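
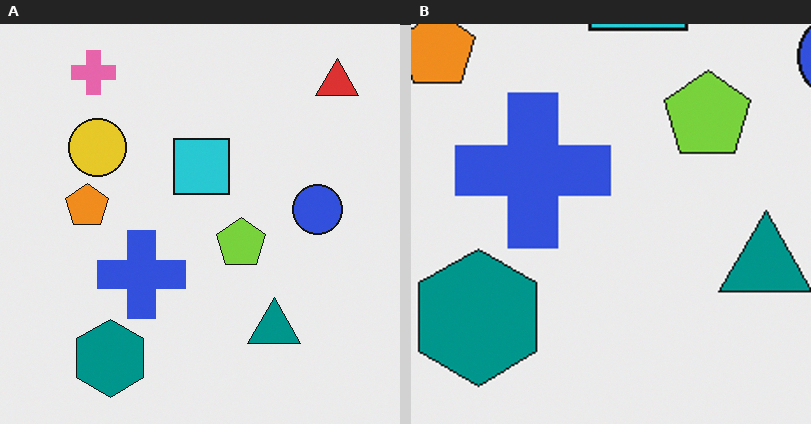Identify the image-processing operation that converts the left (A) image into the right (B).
The transformation is: cropped to a noticeably smaller region and rescaled.

The visible shapes are larger and the field of view is narrower; shapes near the original edges may be partly or wholly outside the frame — a crop-and-rescale.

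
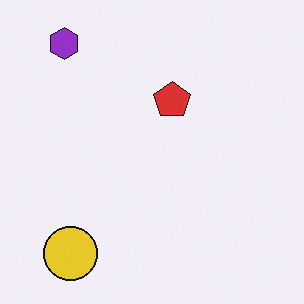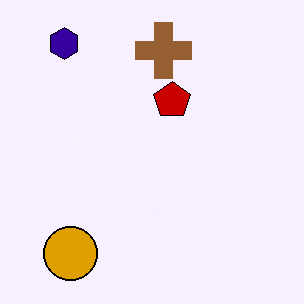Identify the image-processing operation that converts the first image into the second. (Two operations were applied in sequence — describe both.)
The image was boosted in contrast, then overlaid with an additional brown cross.

Tones are pushed away from mid-grey across the whole image — a global contrast change. A brown cross appears in the second image that is absent from the first.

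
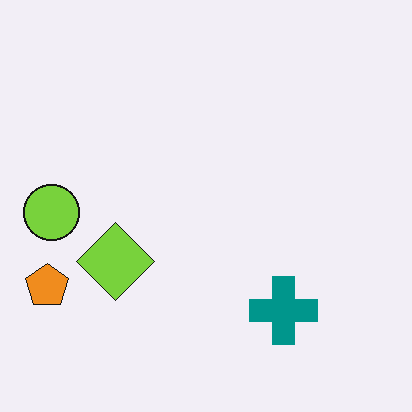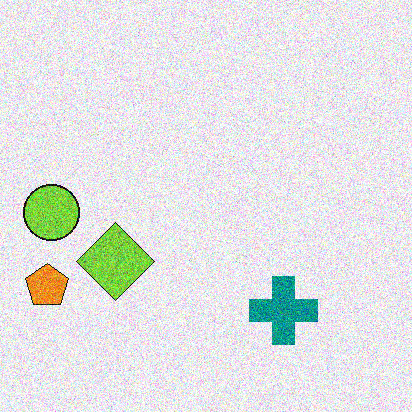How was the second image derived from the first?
This is the original image degraded with heavy additive noise.

Random speckle covers the whole image, including the flat background.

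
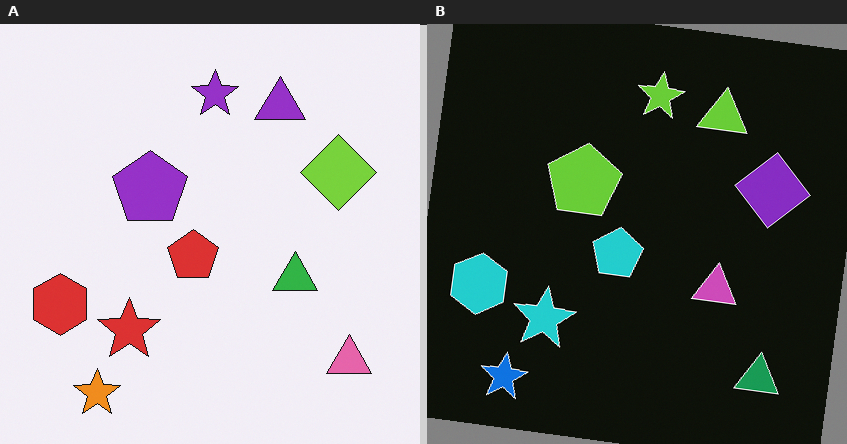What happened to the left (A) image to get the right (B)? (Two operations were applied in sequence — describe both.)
The right (B) image is the left (A) color-inverted (negative), then rotated clockwise by a slight angle.

The light background has become dark and every shape's color is its complement — a photographic negative. Every shape is tilted by the same angle and the image corners show triangular fill wedges — a whole-image rotation by a non-right angle.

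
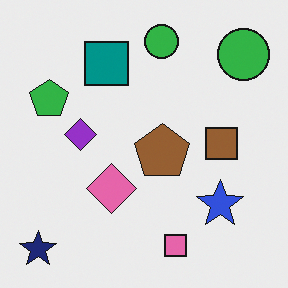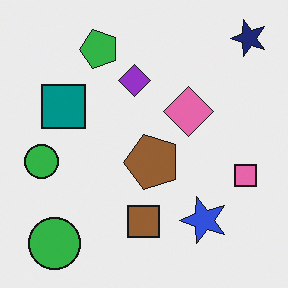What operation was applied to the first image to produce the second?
The second image is the first transposed (reflected across the top-left ↔ bottom-right diagonal).

Shapes have swapped their row and column positions — what was in the top-right is now in the bottom-left — a diagonal reflection.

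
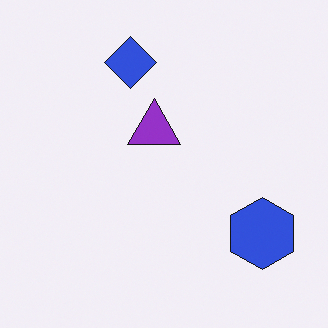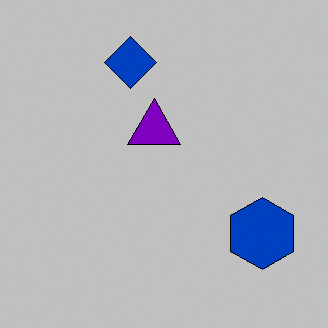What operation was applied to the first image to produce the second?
The transformation is: heavily posterized to just a handful of flat colors.

Each flat color has snapped to a coarser quantized level — most visibly, the near-white background has dropped to a flat grey.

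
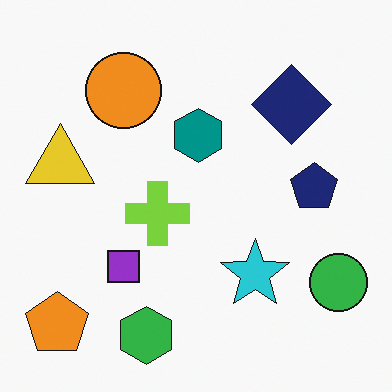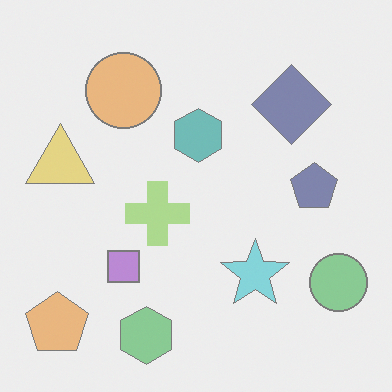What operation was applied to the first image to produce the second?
This is the original image given much lower contrast.

Tones are pushed toward mid-grey across the whole image — a global contrast change.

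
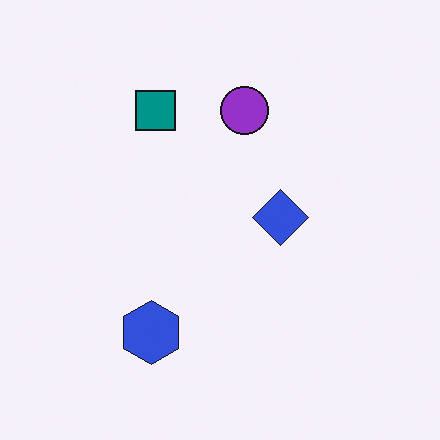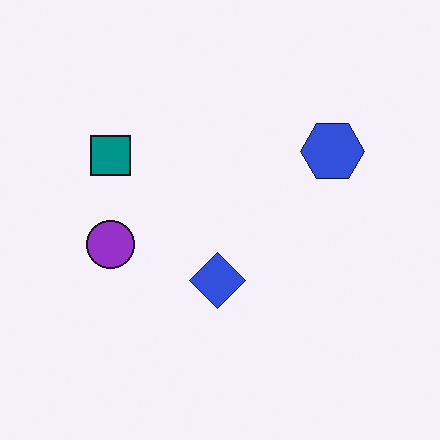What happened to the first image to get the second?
The transformation is: transposed (reflected across the top-left ↔ bottom-right diagonal).

Shapes have swapped their row and column positions — what was in the top-right is now in the bottom-left — a diagonal reflection.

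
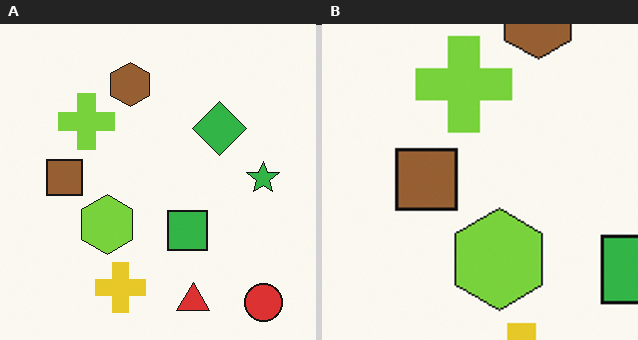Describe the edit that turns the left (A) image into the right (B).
This is the original image cropped tightly and scaled back up.

The visible shapes are larger and the field of view is narrower; shapes near the original edges may be partly or wholly outside the frame — a crop-and-rescale.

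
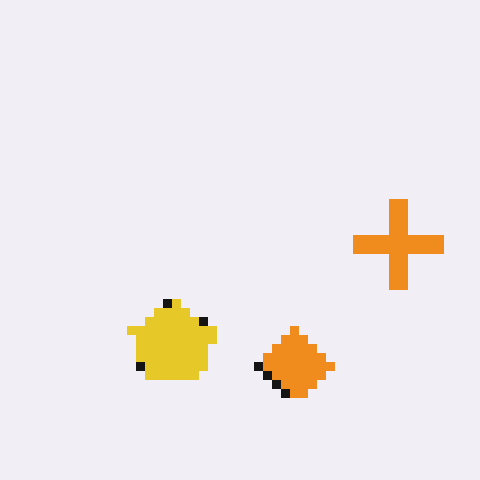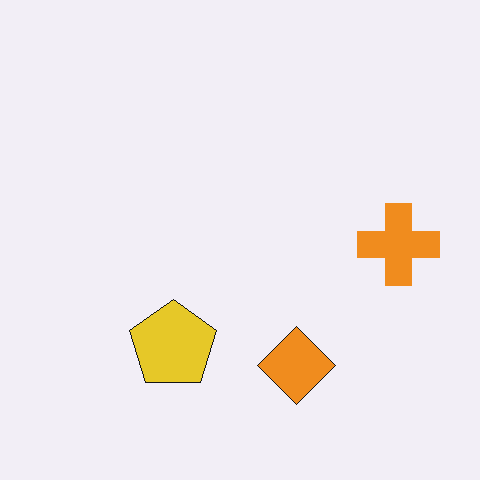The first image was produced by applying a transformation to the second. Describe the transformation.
The first image is the second coarsely pixelated.

Shapes are reduced to large square blocks; fine edges and outlines are lost — a downscale-then-upscale (mosaic) effect.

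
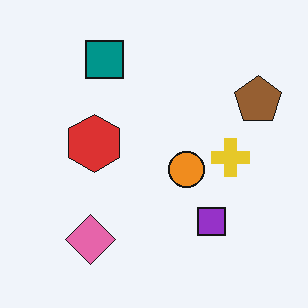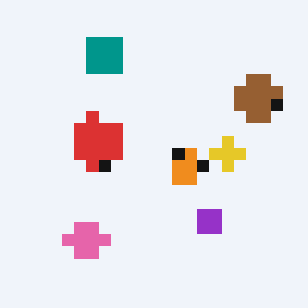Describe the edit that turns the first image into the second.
Coarsely pixelated.

Shapes are reduced to large square blocks; fine edges and outlines are lost — a downscale-then-upscale (mosaic) effect.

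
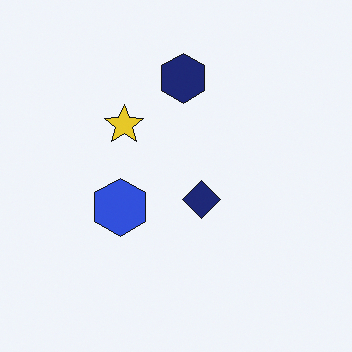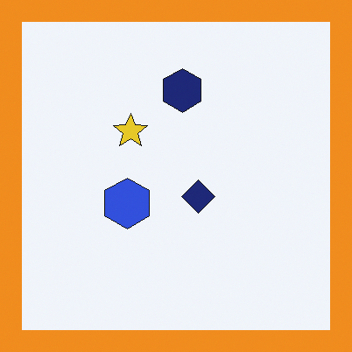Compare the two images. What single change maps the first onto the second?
Framed with a orange border.

A solid orange frame runs around the edge of the second image, with the content slightly shrunk inside it.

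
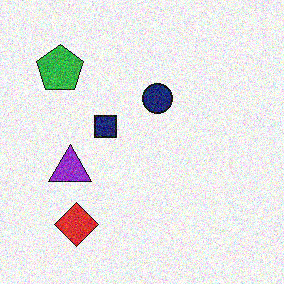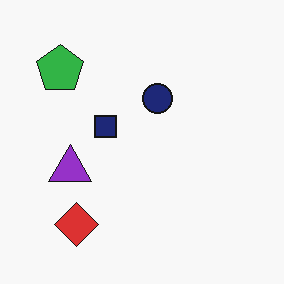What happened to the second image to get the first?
This is the original image degraded with visible gaussian noise.

Random speckle covers the whole image, including the flat background.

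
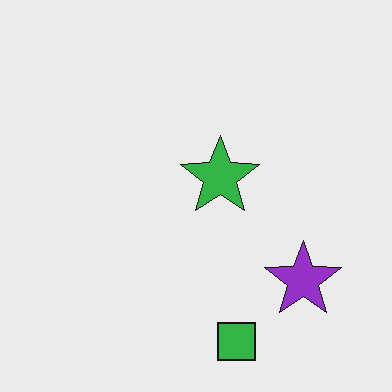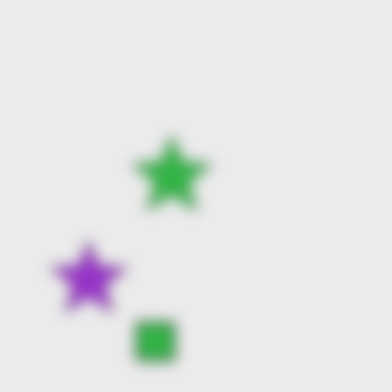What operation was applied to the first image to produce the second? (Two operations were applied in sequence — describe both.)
Flipped horizontally (left ↔ right), then strongly gaussian-blurred.

The purple star is in the bottom-right of the first image and the bottom-left of the second — shapes on opposite sides of the vertical midline have swapped in a mirror flip. Shape edges and outlines are uniformly softened across the whole image.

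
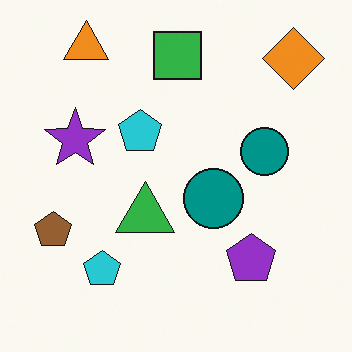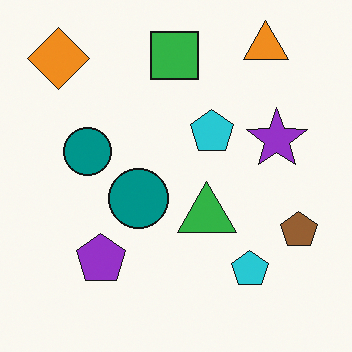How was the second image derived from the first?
The second image is the first flipped horizontally (left ↔ right).

The brown pentagon is in the left of the first image and the right of the second — shapes on opposite sides of the vertical midline have swapped in a mirror flip.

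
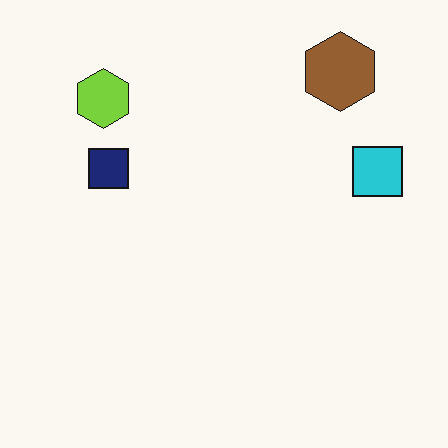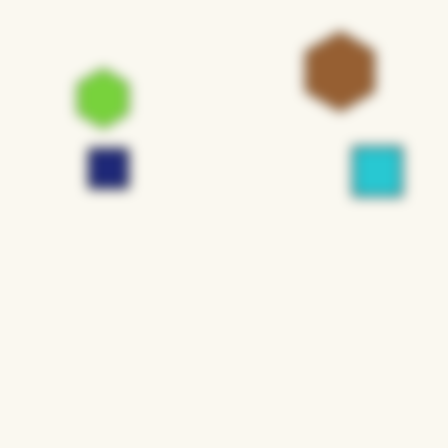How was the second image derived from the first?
The transformation is: heavily blurred.

Shape edges and outlines are uniformly softened across the whole image.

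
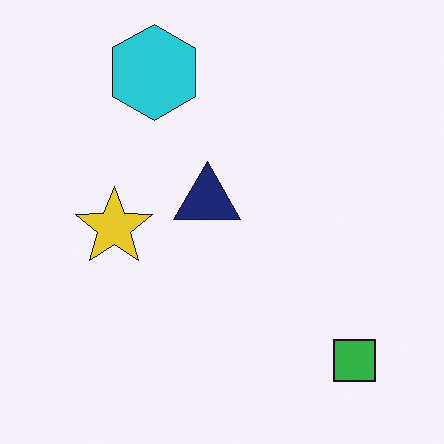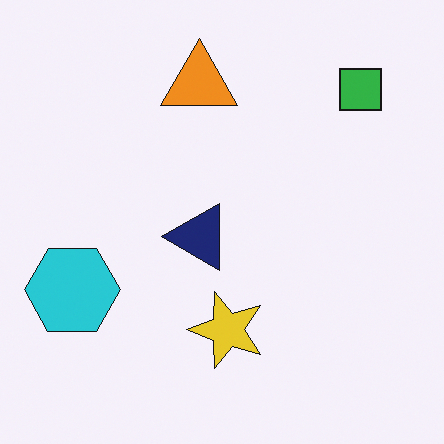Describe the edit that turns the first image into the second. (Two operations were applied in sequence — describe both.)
Rotated 90° counter-clockwise, then overlaid with an additional orange triangle.

The green square sits in the bottom-right of the first image and the top-right of the second — consistent with a whole-image 90° counter-clockwise rotation. An orange triangle appears in the second image that is absent from the first.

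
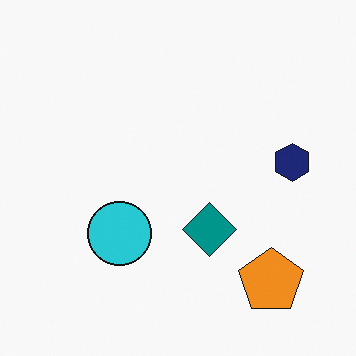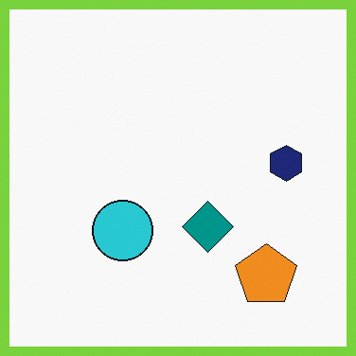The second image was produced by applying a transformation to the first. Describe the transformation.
It was framed with a lime border.

A solid lime frame runs around the edge of the second image, with the content slightly shrunk inside it.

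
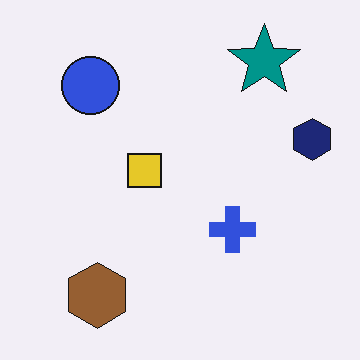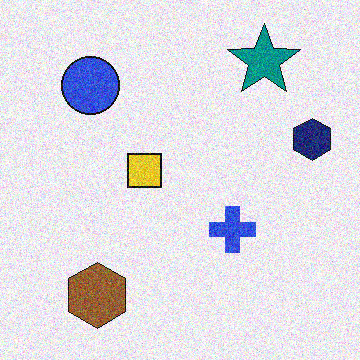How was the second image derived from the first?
It was degraded with visible gaussian noise.

Random speckle covers the whole image, including the flat background.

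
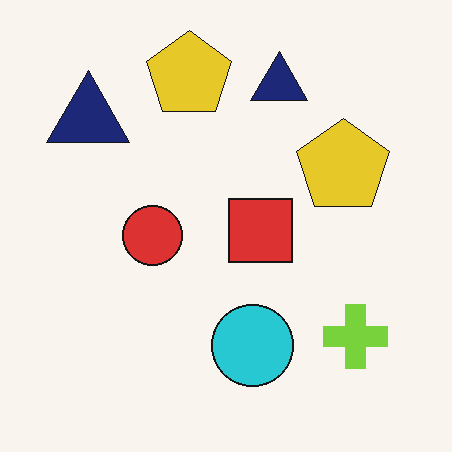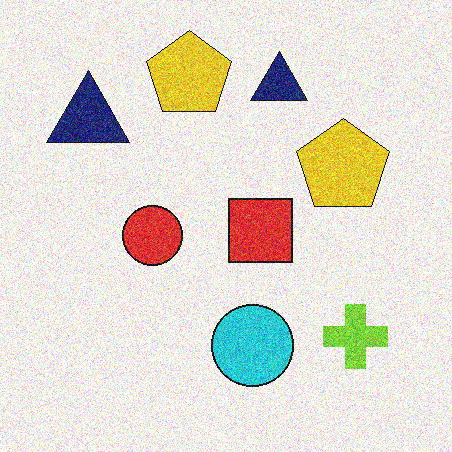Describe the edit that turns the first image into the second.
This is the original image degraded with heavy additive noise.

Random speckle covers the whole image, including the flat background.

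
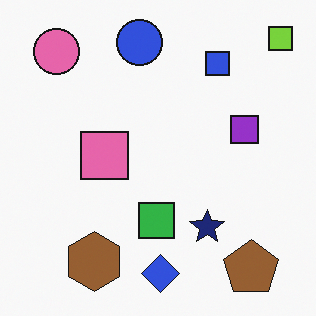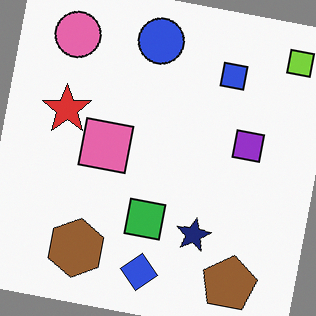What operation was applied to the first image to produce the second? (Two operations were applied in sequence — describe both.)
The image was rotated clockwise by a few degrees, then overlaid with an additional red star.

Every shape is tilted by the same angle and the image corners show triangular fill wedges — a whole-image rotation by a non-right angle. A red star appears in the second image that is absent from the first.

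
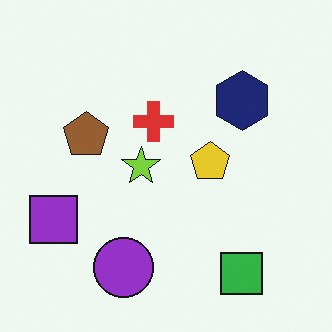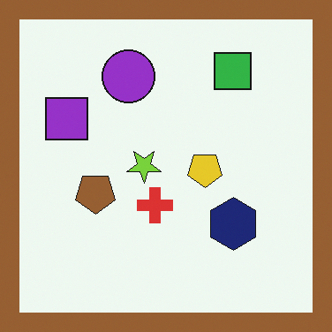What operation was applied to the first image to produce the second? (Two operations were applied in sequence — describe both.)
Flipped vertically (top ↔ bottom), then framed with a brown border.

The green square is in the bottom-right of the first image and the top-right of the second — shapes on opposite sides of the horizontal midline have swapped in a mirror flip. A solid brown frame runs around the edge of the second image, with the content slightly shrunk inside it.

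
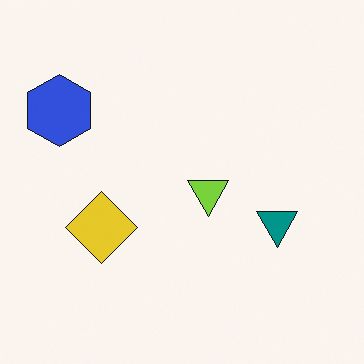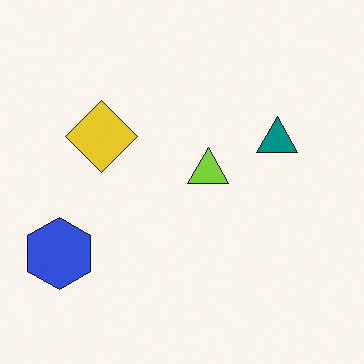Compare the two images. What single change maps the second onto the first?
The transformation is: flipped vertically (top ↔ bottom).

The blue hexagon is in the bottom-left of the second image and the top-left of the first — shapes on opposite sides of the horizontal midline have swapped in a mirror flip.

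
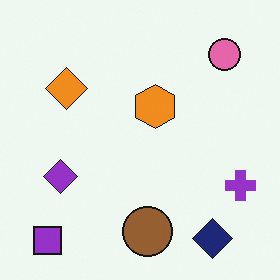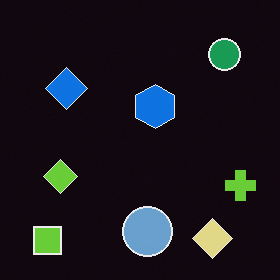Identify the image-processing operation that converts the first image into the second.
It was color-inverted (negative).

The light background has become dark and every shape's color is its complement — a photographic negative.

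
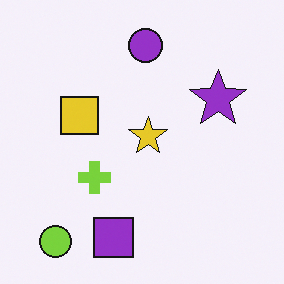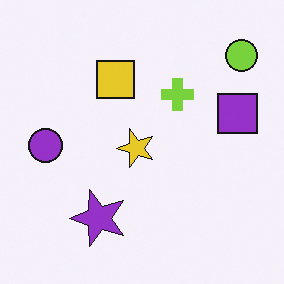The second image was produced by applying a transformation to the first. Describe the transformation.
The transformation is: transposed (reflected across the top-left ↔ bottom-right diagonal).

Shapes have swapped their row and column positions — what was in the top-right is now in the bottom-left — a diagonal reflection.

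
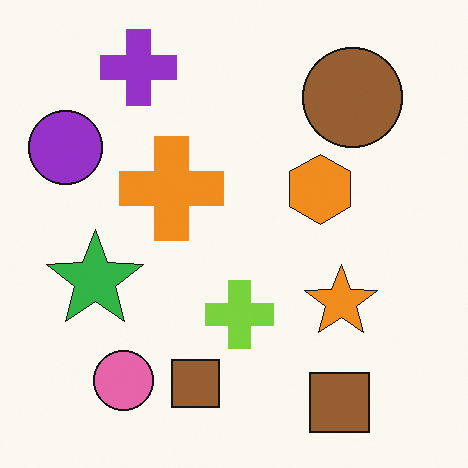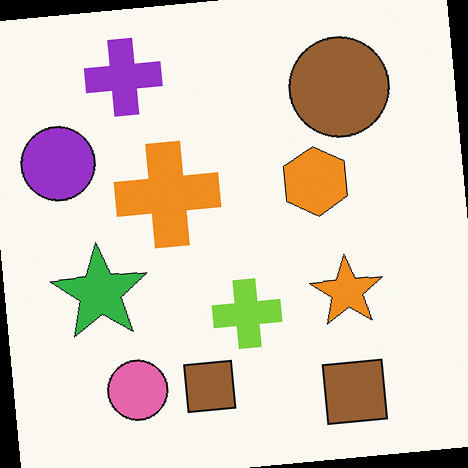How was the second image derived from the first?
It was rotated counter-clockwise by a slight angle.

Every shape is tilted by the same angle and the image corners show triangular fill wedges — a whole-image rotation by a non-right angle.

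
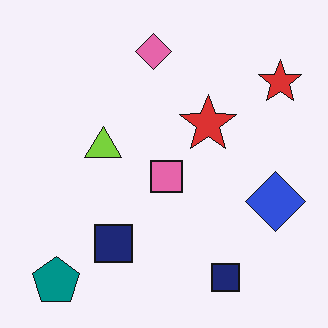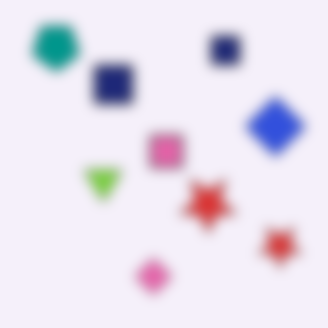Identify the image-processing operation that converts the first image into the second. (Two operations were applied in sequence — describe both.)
Flipped vertically (top ↔ bottom), then strongly gaussian-blurred.

The teal pentagon is in the bottom-left of the first image and the top-left of the second — shapes on opposite sides of the horizontal midline have swapped in a mirror flip. Shape edges and outlines are uniformly softened across the whole image.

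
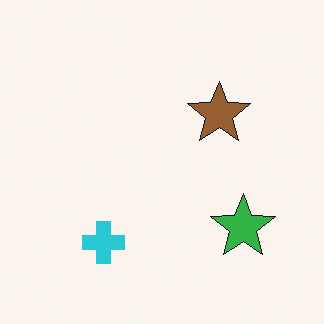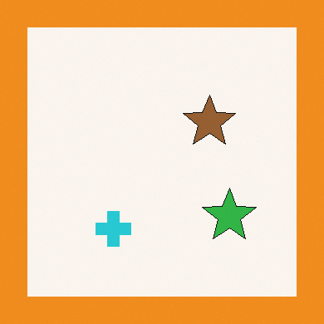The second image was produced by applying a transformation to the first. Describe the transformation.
This is the original image framed with a orange border.

A solid orange frame runs around the edge of the second image, with the content slightly shrunk inside it.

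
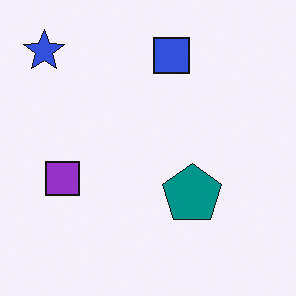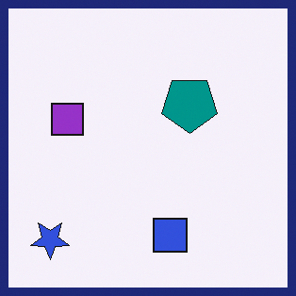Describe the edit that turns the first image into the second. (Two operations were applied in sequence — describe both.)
It was flipped vertically (top ↔ bottom), then framed with a navy border.

The blue star is in the top-left of the first image and the bottom-left of the second — shapes on opposite sides of the horizontal midline have swapped in a mirror flip. A solid navy frame runs around the edge of the second image, with the content slightly shrunk inside it.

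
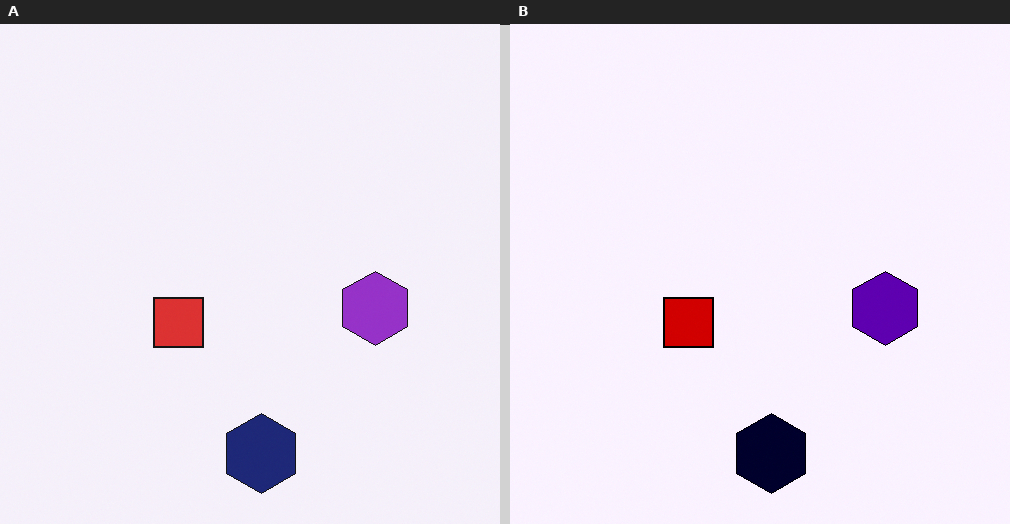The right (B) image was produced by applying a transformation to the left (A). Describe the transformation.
The image was boosted in contrast.

Tones are pushed away from mid-grey across the whole image — a global contrast change.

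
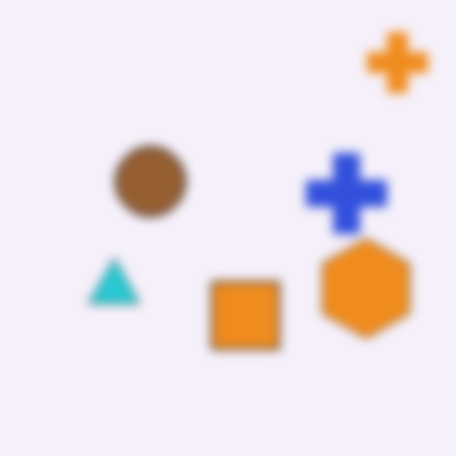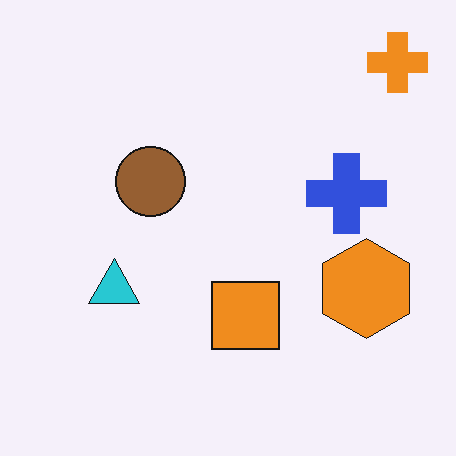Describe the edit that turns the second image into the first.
The transformation is: heavily blurred.

Shape edges and outlines are uniformly softened across the whole image.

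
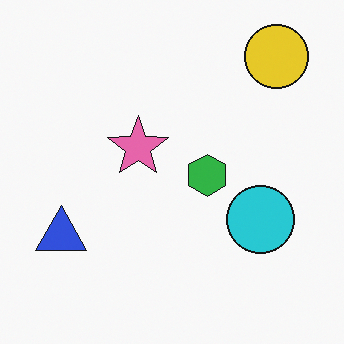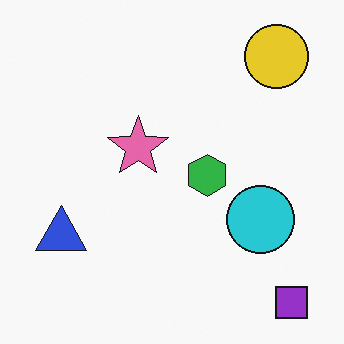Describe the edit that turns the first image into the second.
The second image is the first overlaid with an additional purple square.

A purple square appears in the second image that is absent from the first.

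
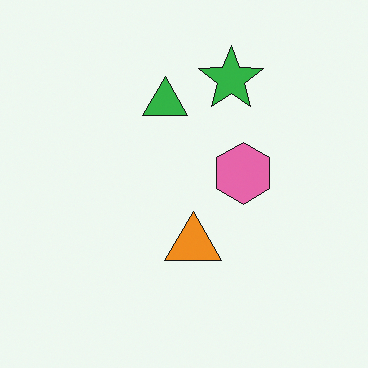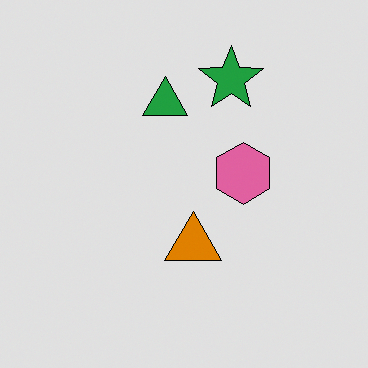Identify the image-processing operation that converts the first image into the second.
This is the original image moderately posterized.

Each flat color has snapped to a coarser quantized level — most visibly, the near-white background has dropped to a flat grey.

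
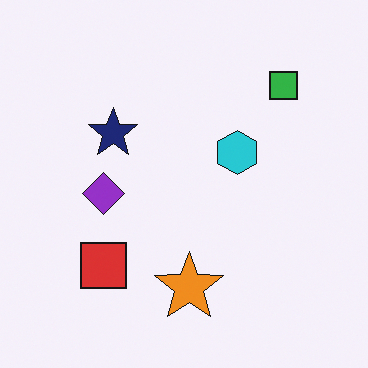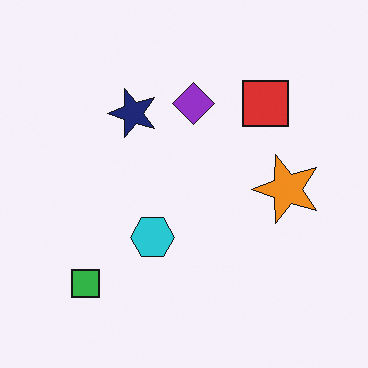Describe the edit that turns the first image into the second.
This is the original image transposed (reflected across the top-left ↔ bottom-right diagonal).

Shapes have swapped their row and column positions — what was in the top-right is now in the bottom-left — a diagonal reflection.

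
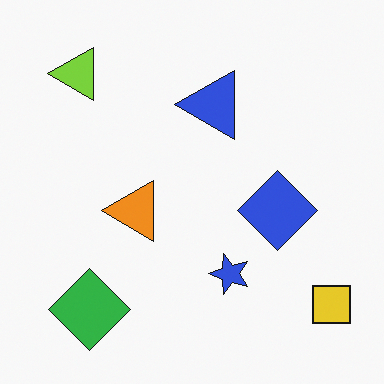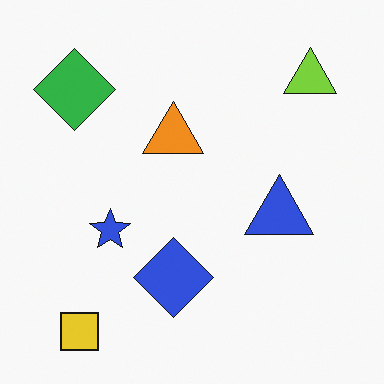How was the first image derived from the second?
The image was rotated 90° counter-clockwise.

The yellow square sits in the bottom-left of the second image and the bottom-right of the first — consistent with a whole-image 90° counter-clockwise rotation.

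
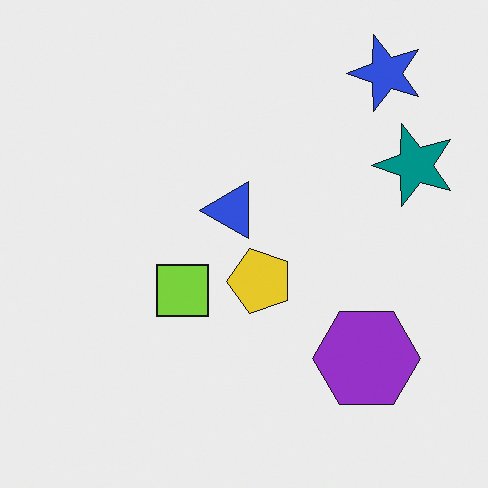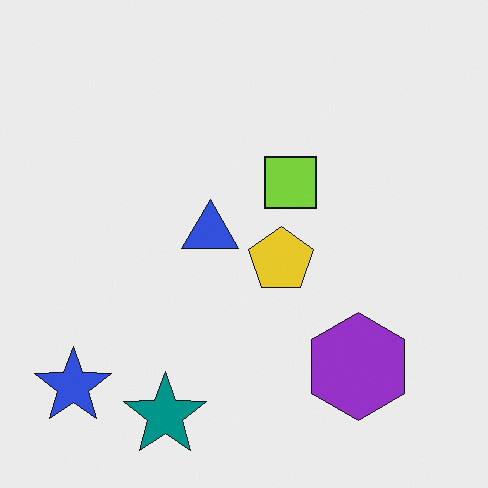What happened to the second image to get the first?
The first image is the second transposed (reflected across the top-left ↔ bottom-right diagonal).

Shapes have swapped their row and column positions — what was in the top-right is now in the bottom-left — a diagonal reflection.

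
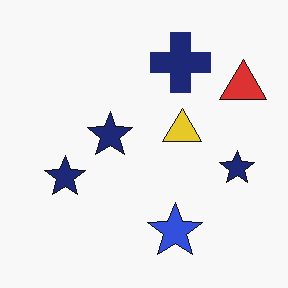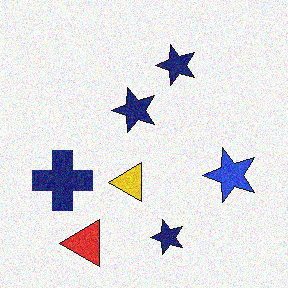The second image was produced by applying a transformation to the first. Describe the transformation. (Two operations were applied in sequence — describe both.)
The second image is the first transposed (reflected across the top-left ↔ bottom-right diagonal), then degraded with visible gaussian noise.

Shapes have swapped their row and column positions — what was in the top-right is now in the bottom-left — a diagonal reflection. Random speckle covers the whole image, including the flat background.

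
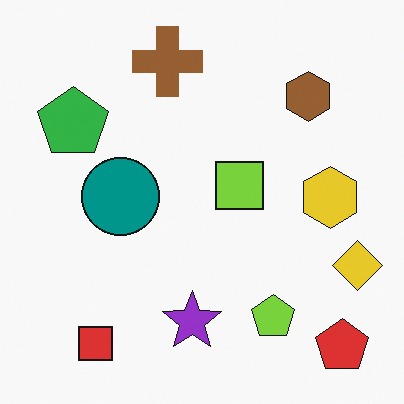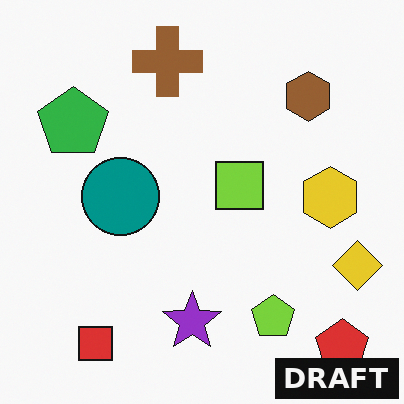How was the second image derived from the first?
The transformation is: watermarked with the text "DRAFT" in the lower-right corner.

A dark label reading "DRAFT" appears in the lower-right corner.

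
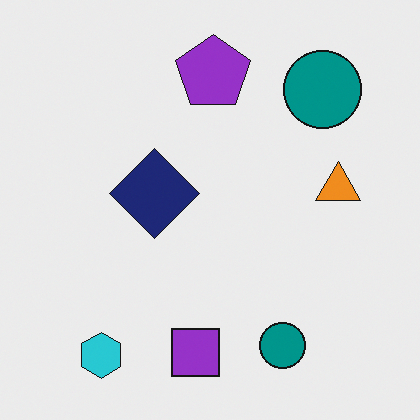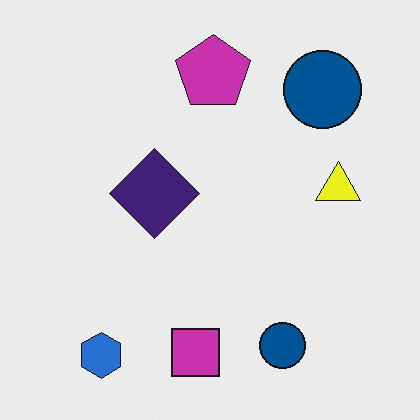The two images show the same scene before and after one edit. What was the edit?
The transformation is: hue-shifted by a small amount.

Every shape's color has rotated by the same amount around the hue wheel — a uniform hue shift.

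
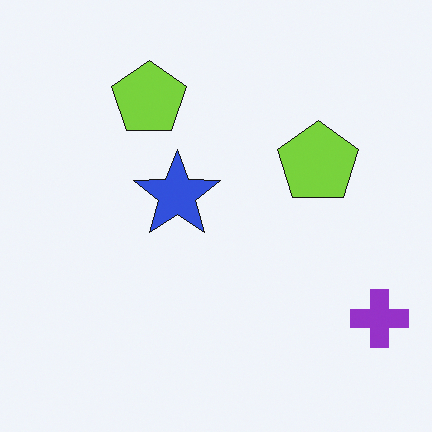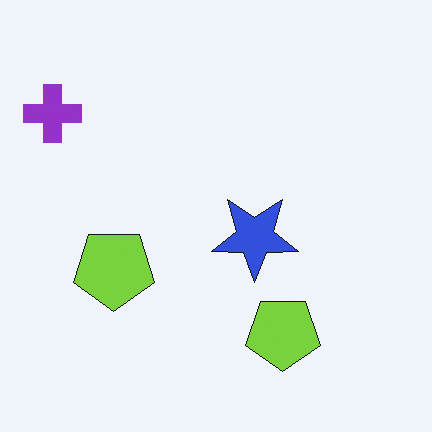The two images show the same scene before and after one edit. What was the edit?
The image was rotated 180°.

The purple cross sits in the bottom-right of the first image and the top-left of the second — consistent with a whole-image 180° rotation.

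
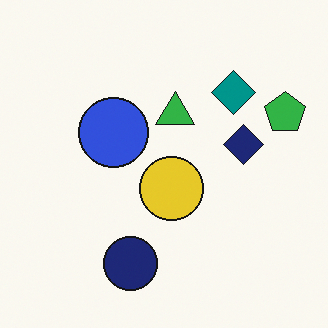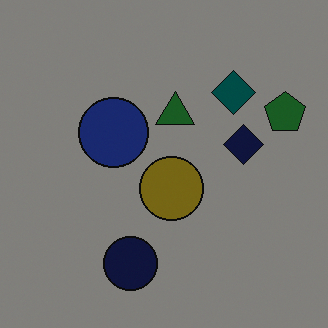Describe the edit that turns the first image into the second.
The second image is the first noticeably darkened.

Every pixel — background and shapes alike — is uniformly darkened.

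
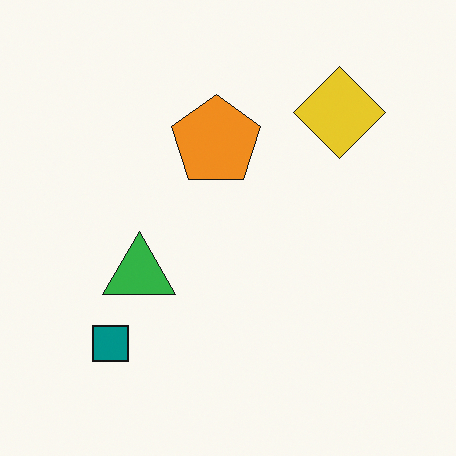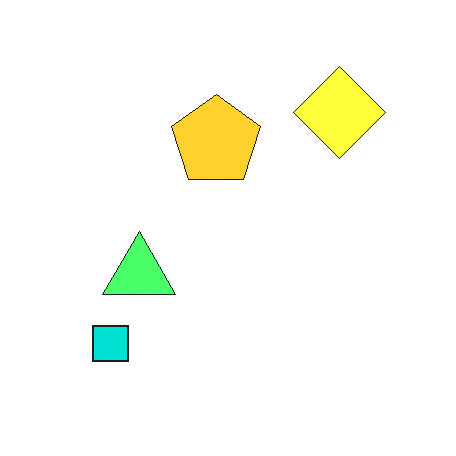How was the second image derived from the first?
Noticeably brightened.

Every pixel — background and shapes alike — is uniformly brightened.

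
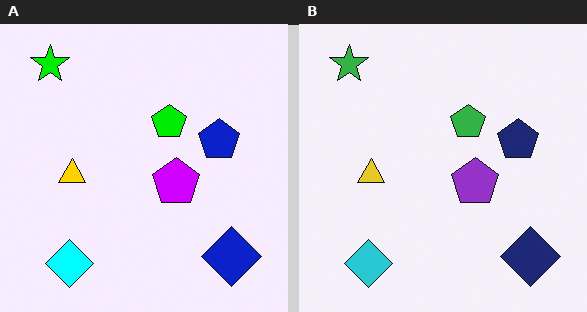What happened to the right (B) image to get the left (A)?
This is the original image heavily oversaturated.

All colors are more vivid — a global saturation change.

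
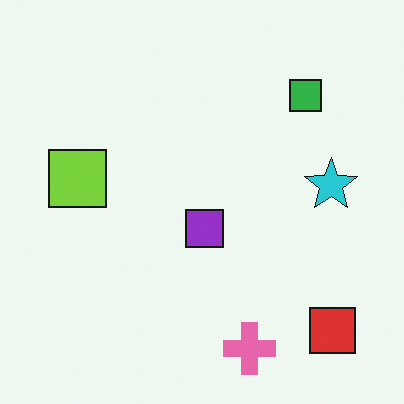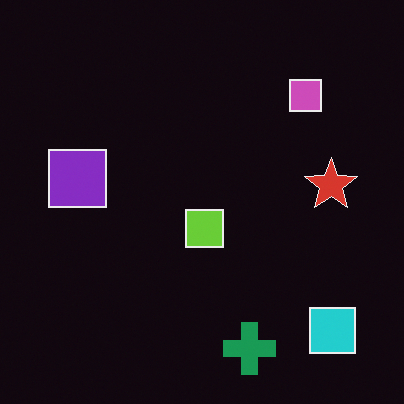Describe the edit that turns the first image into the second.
It was color-inverted (negative).

The light background has become dark and every shape's color is its complement — a photographic negative.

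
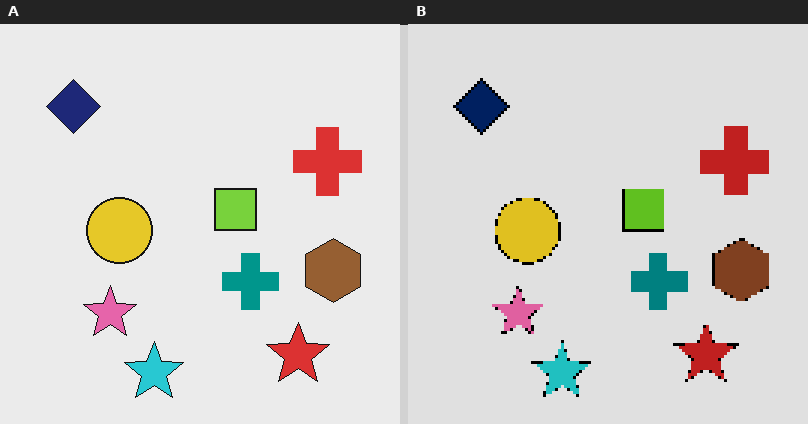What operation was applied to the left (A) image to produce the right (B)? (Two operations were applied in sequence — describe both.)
The transformation is: posterized to a reduced palette, then mildly pixelated.

Each flat color has snapped to a coarser quantized level — most visibly, the near-white background has dropped to a flat grey. Shapes are reduced to large square blocks; fine edges and outlines are lost — a downscale-then-upscale (mosaic) effect.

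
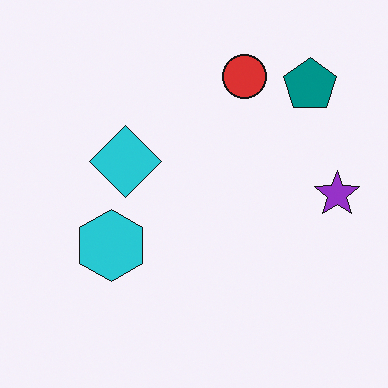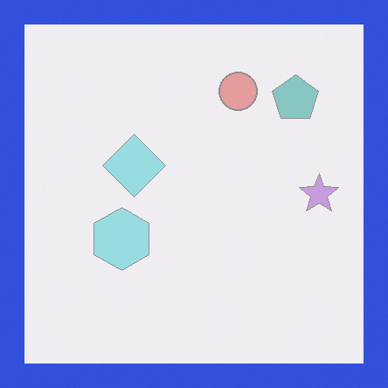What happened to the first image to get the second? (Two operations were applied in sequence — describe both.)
The image was washed out (contrast reduced), then framed with a blue border.

Tones are pushed toward mid-grey across the whole image — a global contrast change. A solid blue frame runs around the edge of the second image, with the content slightly shrunk inside it.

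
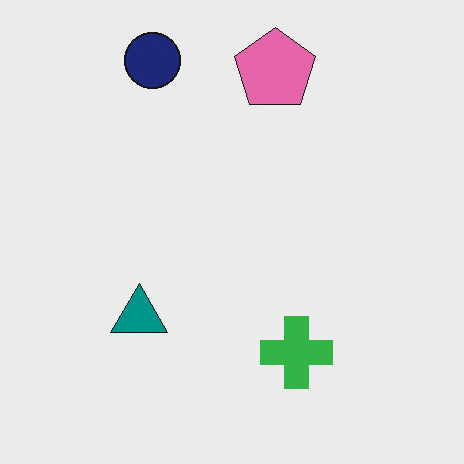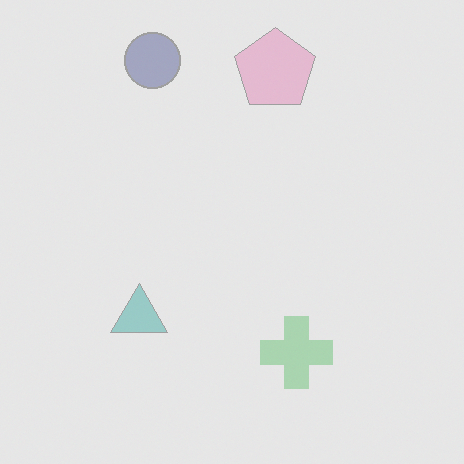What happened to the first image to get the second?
The image was washed out (contrast reduced).

Tones are pushed toward mid-grey across the whole image — a global contrast change.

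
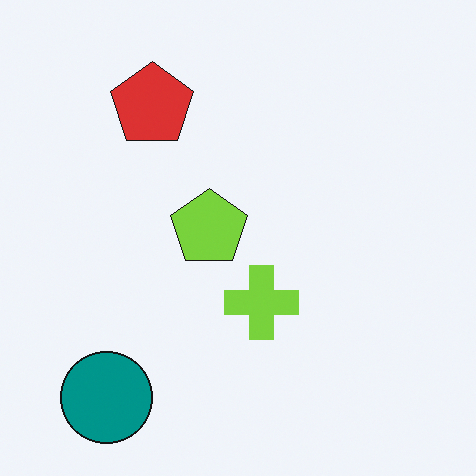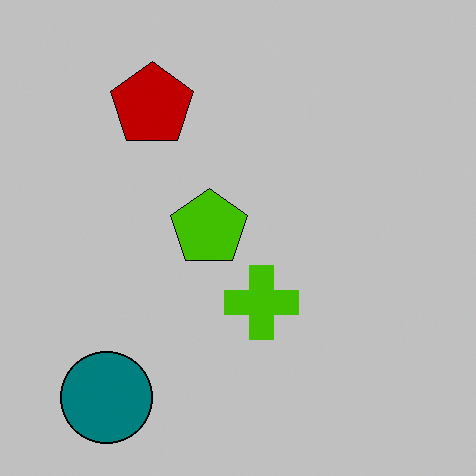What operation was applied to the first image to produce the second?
The second image is the first heavily posterized to just a handful of flat colors.

Each flat color has snapped to a coarser quantized level — most visibly, the near-white background has dropped to a flat grey.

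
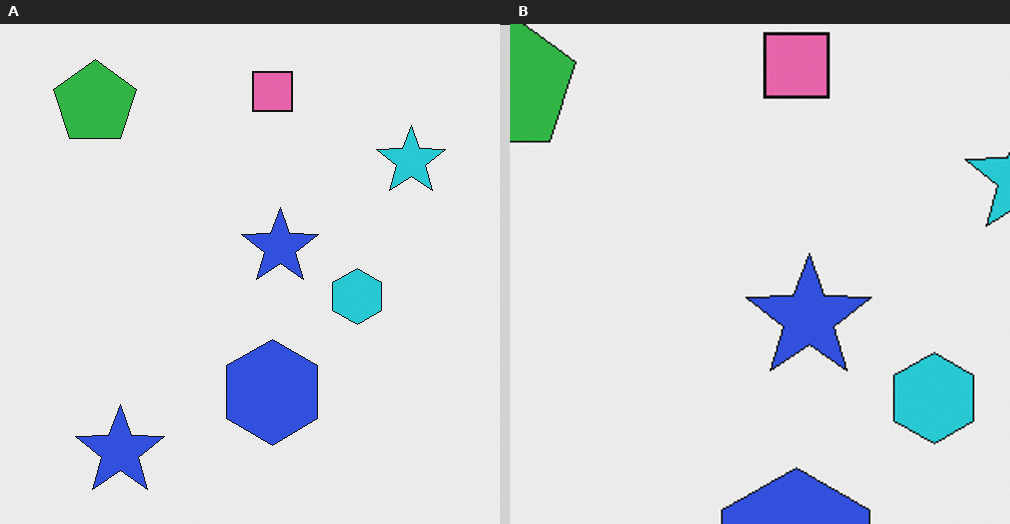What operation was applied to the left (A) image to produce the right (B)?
This is the original image cropped tightly and scaled back up.

The visible shapes are larger and the field of view is narrower; shapes near the original edges may be partly or wholly outside the frame — a crop-and-rescale.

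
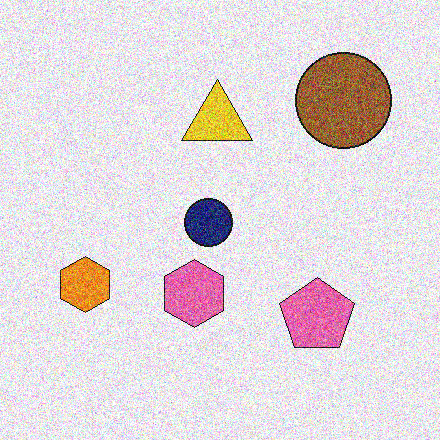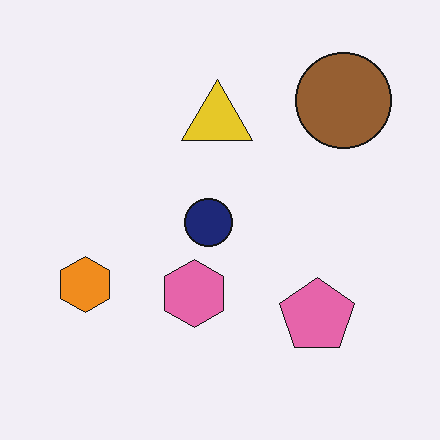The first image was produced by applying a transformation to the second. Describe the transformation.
Degraded with heavy additive noise.

Random speckle covers the whole image, including the flat background.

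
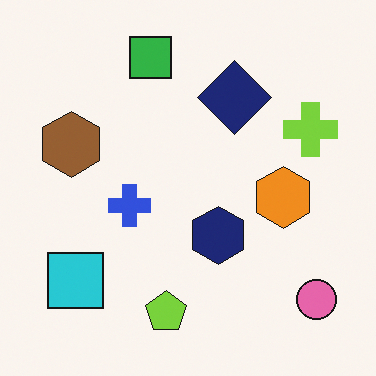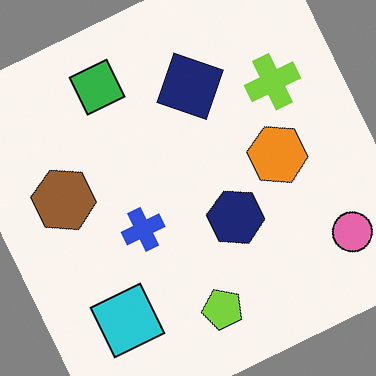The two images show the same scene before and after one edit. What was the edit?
The second image is the first rotated counter-clockwise by a moderate amount.

Every shape is tilted by the same angle and the image corners show triangular fill wedges — a whole-image rotation by a non-right angle.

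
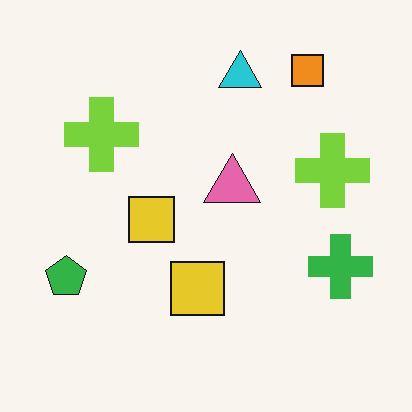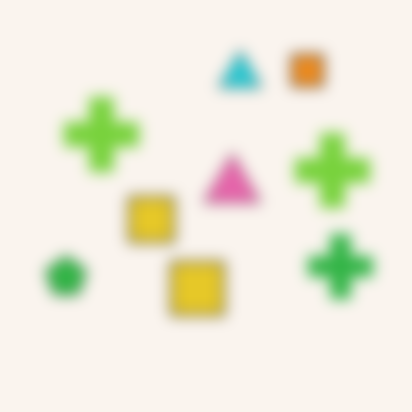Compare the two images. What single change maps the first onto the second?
It was heavily blurred.

Shape edges and outlines are uniformly softened across the whole image.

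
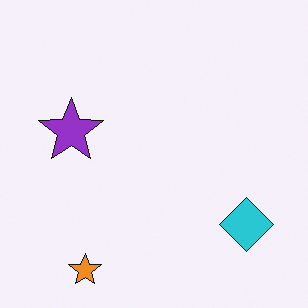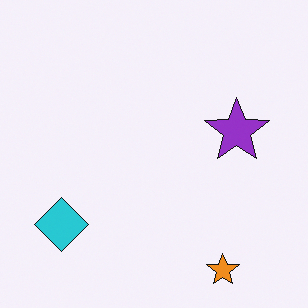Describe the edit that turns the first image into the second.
It was flipped horizontally (left ↔ right).

The cyan diamond is in the bottom-right of the first image and the bottom-left of the second — shapes on opposite sides of the vertical midline have swapped in a mirror flip.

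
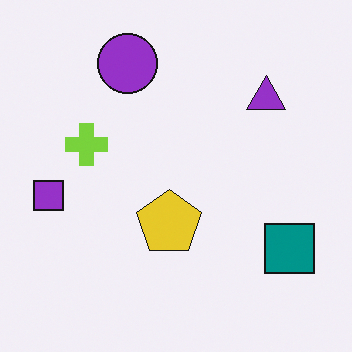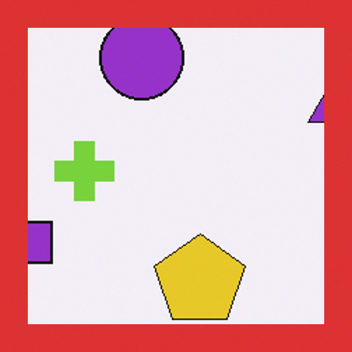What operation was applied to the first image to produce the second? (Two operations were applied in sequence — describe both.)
The second image is the first cropped to a noticeably smaller region and rescaled, then framed with a red border.

The visible shapes are larger and the field of view is narrower; shapes near the original edges may be partly or wholly outside the frame — a crop-and-rescale. A solid red frame runs around the edge of the second image, with the content slightly shrunk inside it.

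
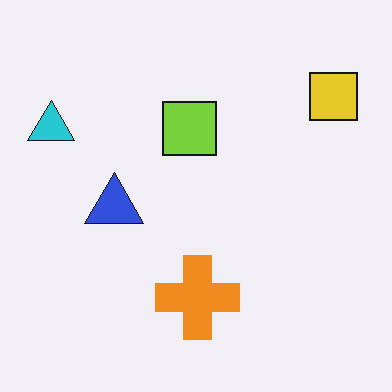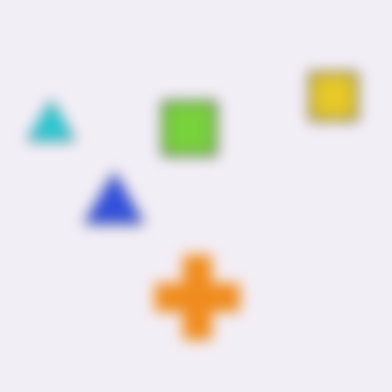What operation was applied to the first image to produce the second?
The second image is the first heavily blurred.

Shape edges and outlines are uniformly softened across the whole image.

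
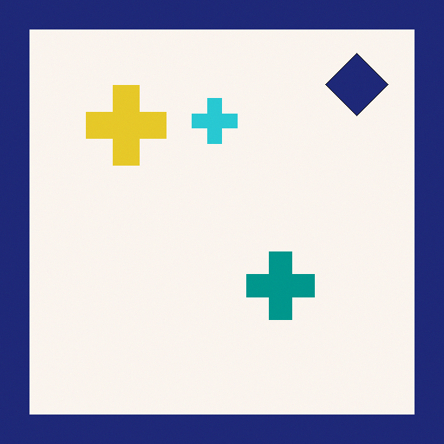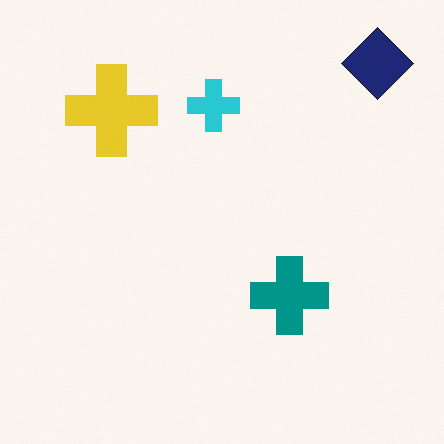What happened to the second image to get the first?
The transformation is: framed with a navy border.

A solid navy frame runs around the edge of the first image, with the content slightly shrunk inside it.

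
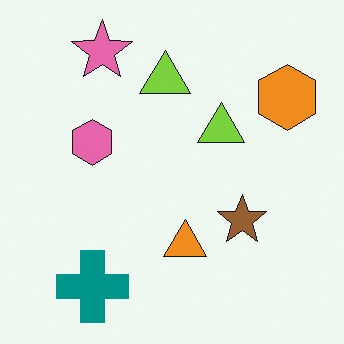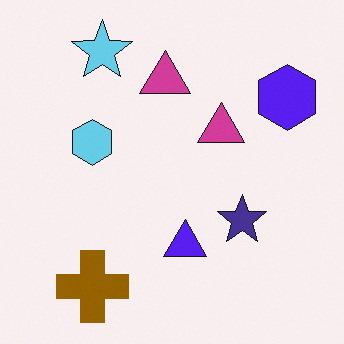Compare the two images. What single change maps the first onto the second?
The image was hue-shifted by a large amount.

Every shape's color has rotated by the same amount around the hue wheel — a uniform hue shift.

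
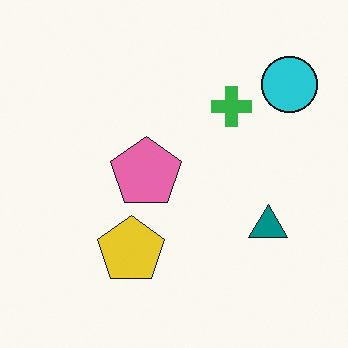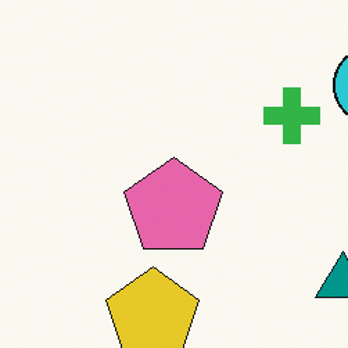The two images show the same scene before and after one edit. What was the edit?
The second image is the first cropped slightly and scaled back up.

The visible shapes are larger and the field of view is narrower; shapes near the original edges may be partly or wholly outside the frame — a crop-and-rescale.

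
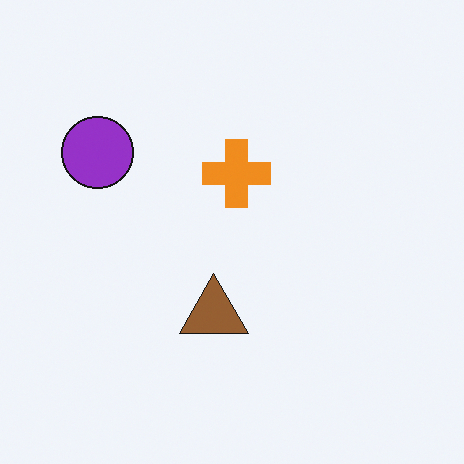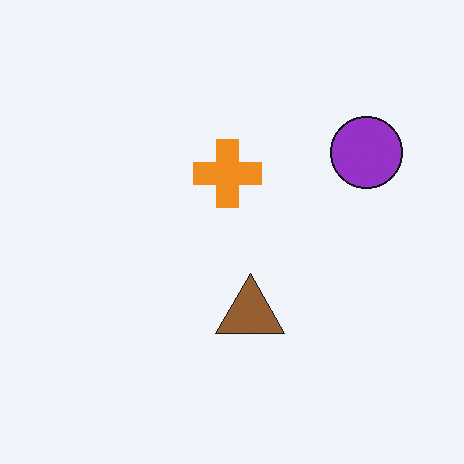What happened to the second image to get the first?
The first image is the second flipped horizontally (left ↔ right).

The purple circle is in the top-right of the second image and the top-left of the first — shapes on opposite sides of the vertical midline have swapped in a mirror flip.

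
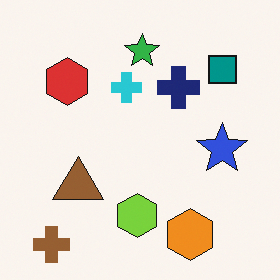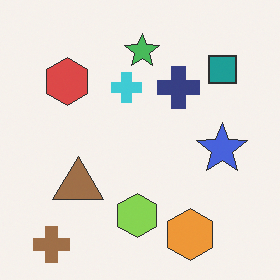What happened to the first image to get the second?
The image was given slightly reduced contrast.

Tones are pushed toward mid-grey across the whole image — a global contrast change.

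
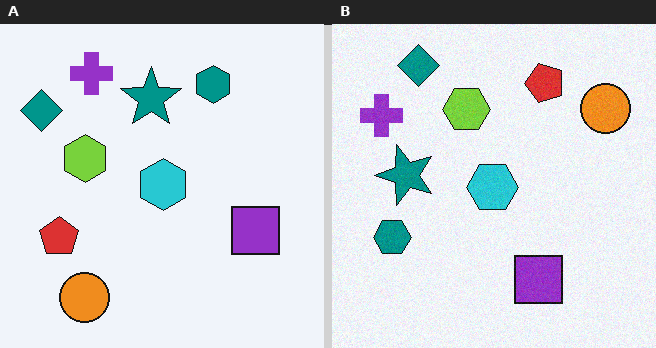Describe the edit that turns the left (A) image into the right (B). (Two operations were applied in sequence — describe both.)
Transposed (reflected across the top-left ↔ bottom-right diagonal), then degraded with subtle gaussian noise.

Shapes have swapped their row and column positions — what was in the top-right is now in the bottom-left — a diagonal reflection. Random speckle covers the whole image, including the flat background.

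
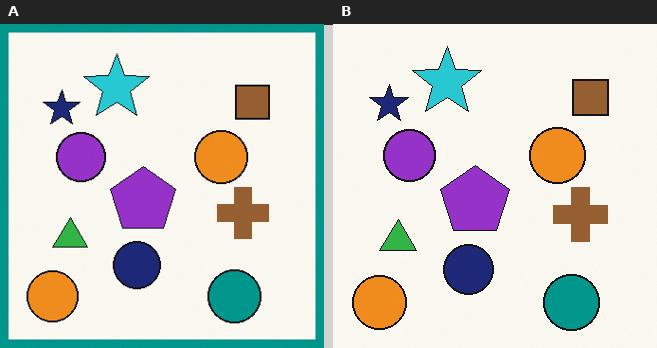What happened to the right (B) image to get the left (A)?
The left (A) image is the right (B) framed with a teal border.

A solid teal frame runs around the edge of the left (A) image, with the content slightly shrunk inside it.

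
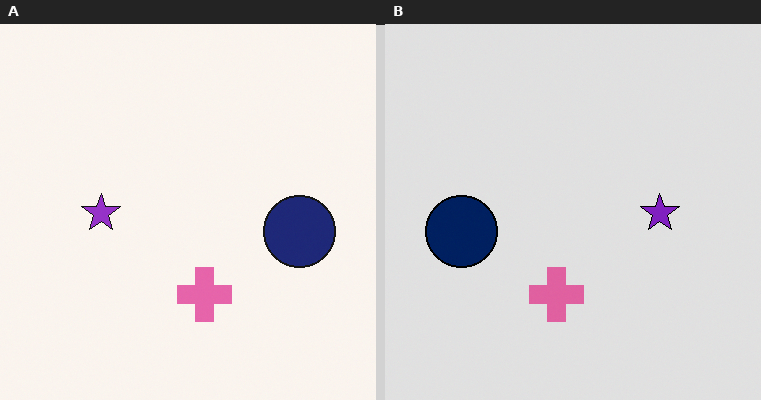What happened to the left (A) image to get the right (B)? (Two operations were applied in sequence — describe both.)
This is the original image flipped horizontally (left ↔ right), then moderately posterized.

The navy circle is in the right of the left (A) image and the left of the right (B) — shapes on opposite sides of the vertical midline have swapped in a mirror flip. Each flat color has snapped to a coarser quantized level — most visibly, the near-white background has dropped to a flat grey.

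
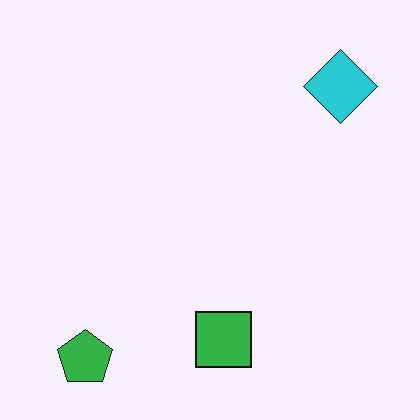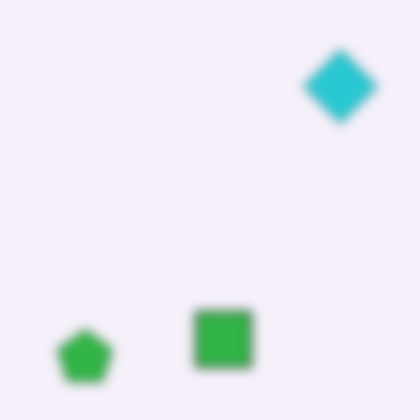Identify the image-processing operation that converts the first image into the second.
Strongly gaussian-blurred.

Shape edges and outlines are uniformly softened across the whole image.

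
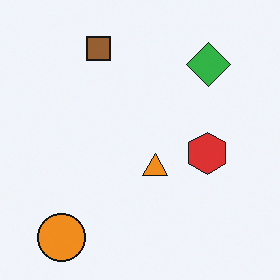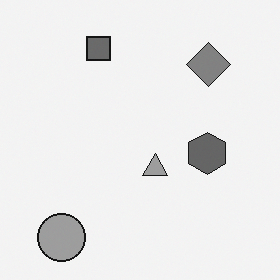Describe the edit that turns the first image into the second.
This is the original image converted to grayscale.

All color is removed — every shape is now a shade of grey.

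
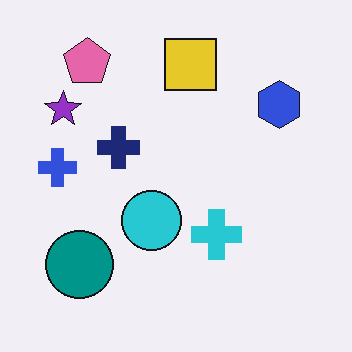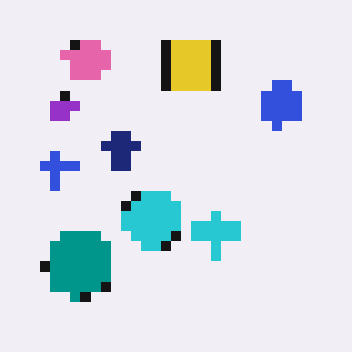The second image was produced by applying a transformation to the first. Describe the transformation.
The image was heavily pixelated into large blocks.

Shapes are reduced to large square blocks; fine edges and outlines are lost — a downscale-then-upscale (mosaic) effect.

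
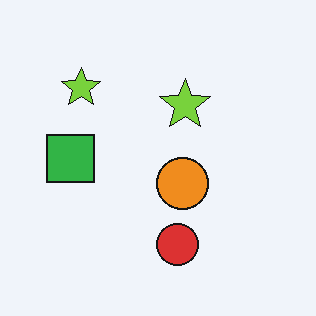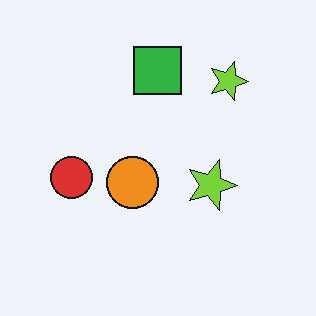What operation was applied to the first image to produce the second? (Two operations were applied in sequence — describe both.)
Rotated 90° clockwise, then given moderate JPEG compression.

The red circle sits in the bottom of the first image and the left of the second — consistent with a whole-image 90° clockwise rotation. Blocky 8×8 compression artifacts appear around shape edges and the flat background shows ringing — characteristic JPEG degradation.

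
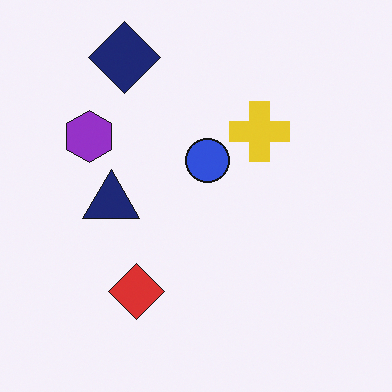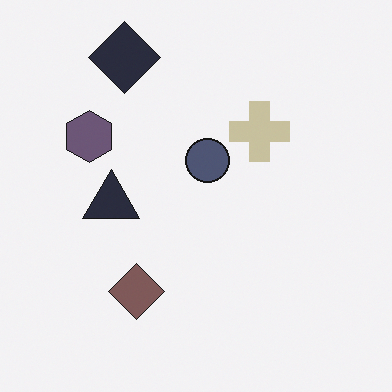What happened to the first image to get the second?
The second image is the first made much more muted (saturation change).

All colors are more muted and greyish — a global saturation change.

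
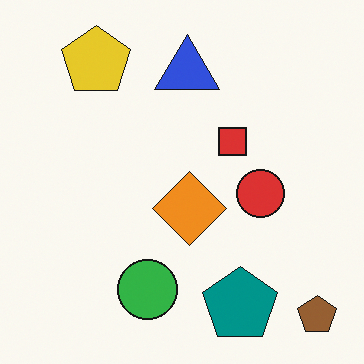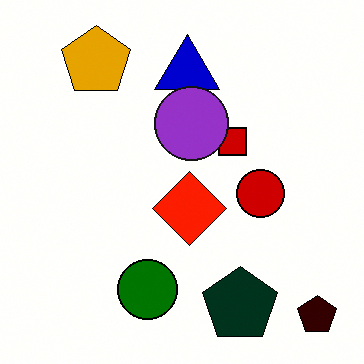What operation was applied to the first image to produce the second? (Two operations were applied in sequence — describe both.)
This is the original image boosted in contrast, then overlaid with an additional purple circle.

Tones are pushed away from mid-grey across the whole image — a global contrast change. A purple circle appears in the second image that is absent from the first.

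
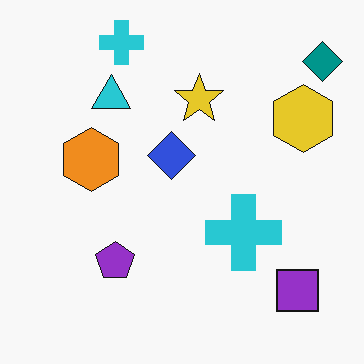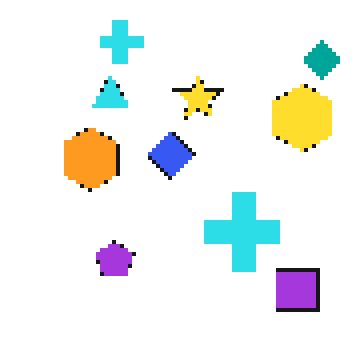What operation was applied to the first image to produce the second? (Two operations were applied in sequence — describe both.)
This is the original image mildly pixelated, then brightened a little.

Shapes are reduced to large square blocks; fine edges and outlines are lost — a downscale-then-upscale (mosaic) effect. Every pixel — background and shapes alike — is uniformly brightened.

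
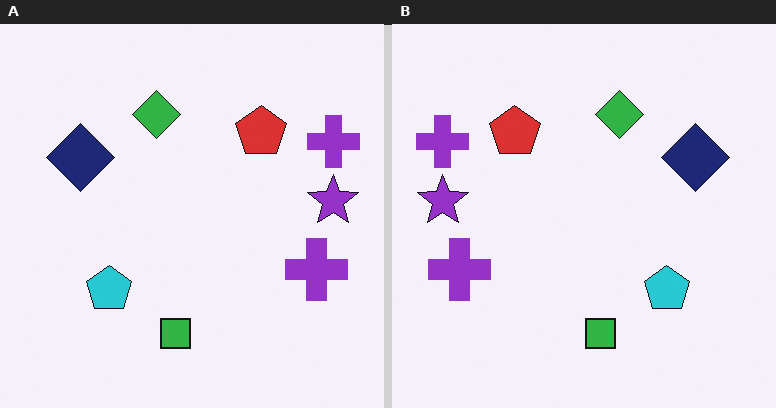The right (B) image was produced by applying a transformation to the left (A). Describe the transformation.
It was flipped horizontally (left ↔ right).

The purple star is in the right of the left (A) image and the left of the right (B) — shapes on opposite sides of the vertical midline have swapped in a mirror flip.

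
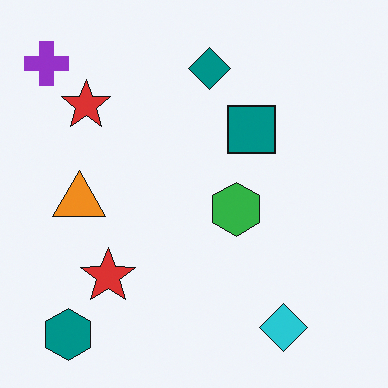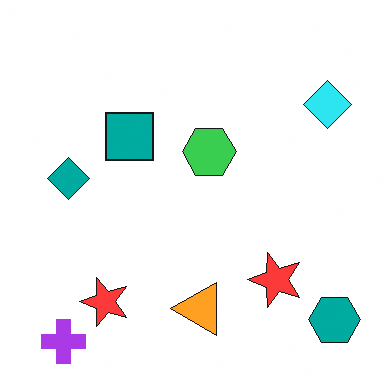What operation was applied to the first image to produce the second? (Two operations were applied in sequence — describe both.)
It was rotated 90° counter-clockwise, then brightened a little.

The purple cross sits in the top-left of the first image and the bottom-left of the second — consistent with a whole-image 90° counter-clockwise rotation. Every pixel — background and shapes alike — is uniformly brightened.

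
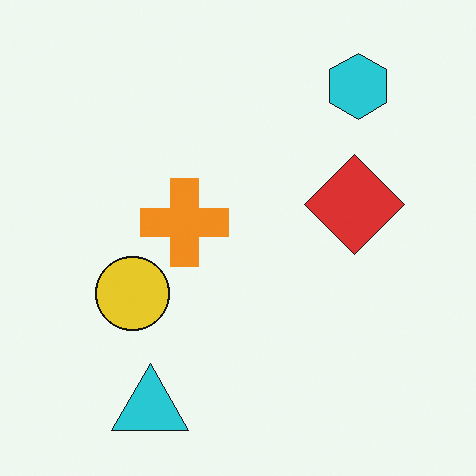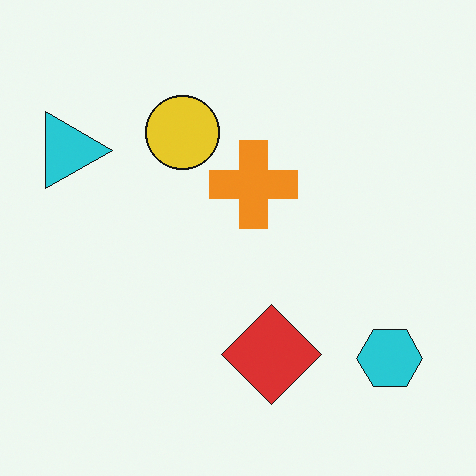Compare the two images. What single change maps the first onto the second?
The transformation is: rotated 90° clockwise.

The cyan hexagon sits in the top-right of the first image and the bottom-right of the second — consistent with a whole-image 90° clockwise rotation.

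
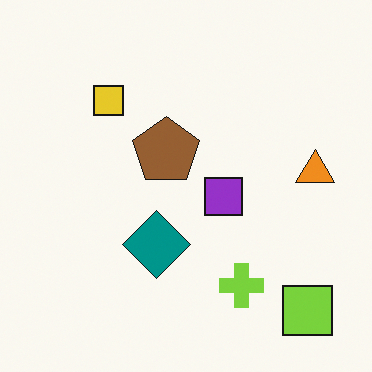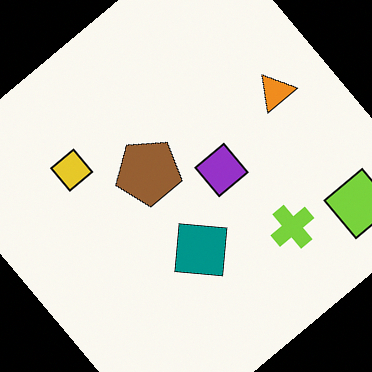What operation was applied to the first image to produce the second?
The image was rotated counter-clockwise by a large amount — several tens of degrees.

Every shape is tilted by the same angle and the image corners show triangular fill wedges — a whole-image rotation by a non-right angle.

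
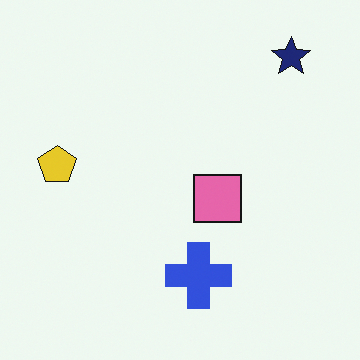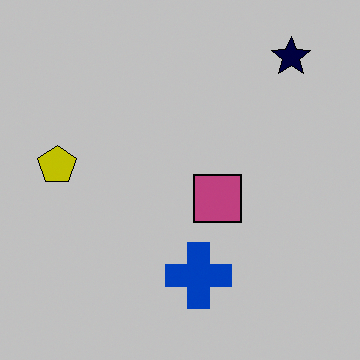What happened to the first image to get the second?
Heavily posterized to just a handful of flat colors.

Each flat color has snapped to a coarser quantized level — most visibly, the near-white background has dropped to a flat grey.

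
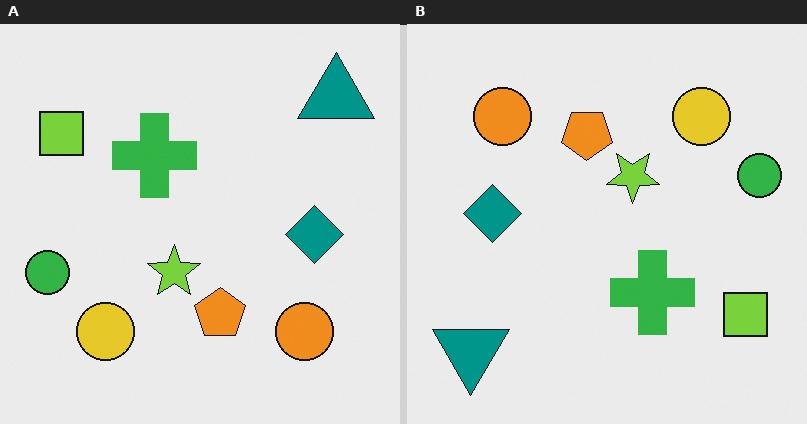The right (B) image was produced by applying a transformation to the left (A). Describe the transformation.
The right (B) image is the left (A) rotated 180°.

The teal triangle sits in the top-right of the left (A) image and the bottom-left of the right (B) — consistent with a whole-image 180° rotation.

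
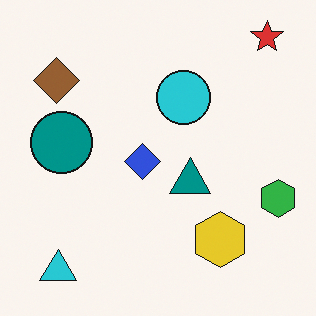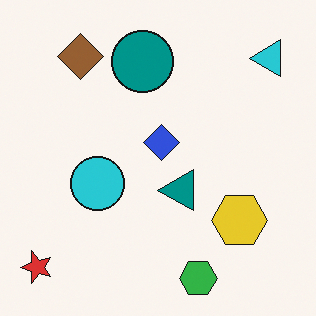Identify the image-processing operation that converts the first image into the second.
This is the original image transposed (reflected across the top-left ↔ bottom-right diagonal).

Shapes have swapped their row and column positions — what was in the top-right is now in the bottom-left — a diagonal reflection.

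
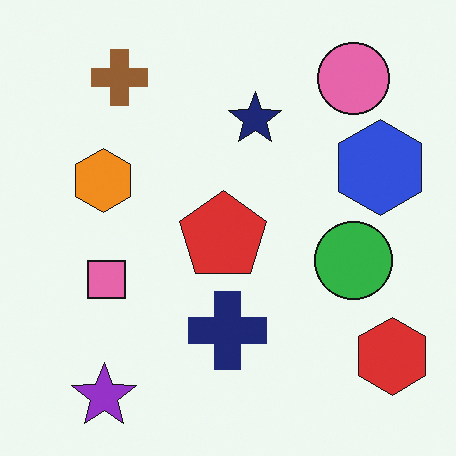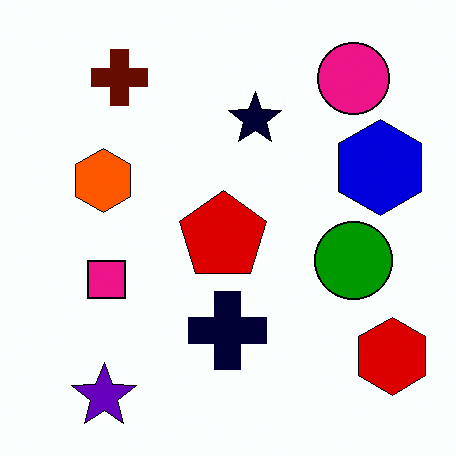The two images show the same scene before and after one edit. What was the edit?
The second image is the first given much higher contrast.

Tones are pushed away from mid-grey across the whole image — a global contrast change.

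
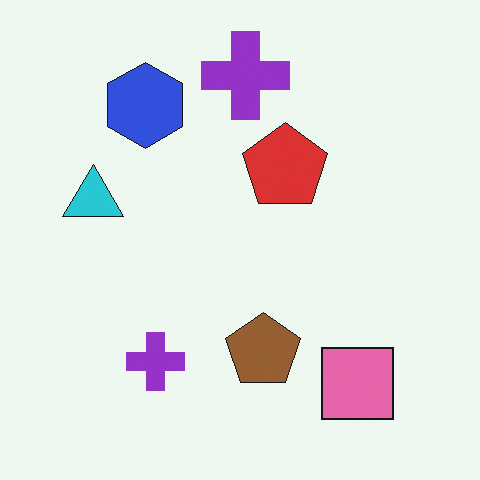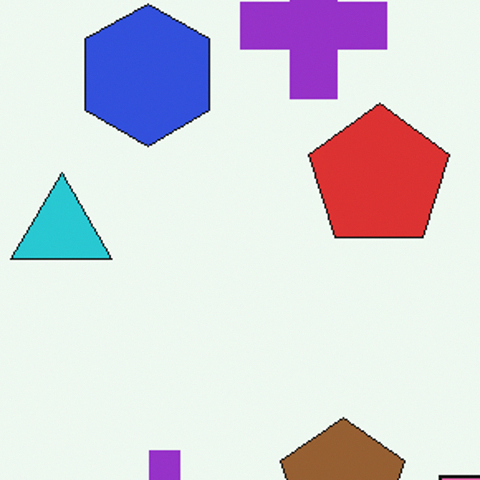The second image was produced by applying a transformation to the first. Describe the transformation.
It was cropped tightly and scaled back up.

The visible shapes are larger and the field of view is narrower; shapes near the original edges may be partly or wholly outside the frame — a crop-and-rescale.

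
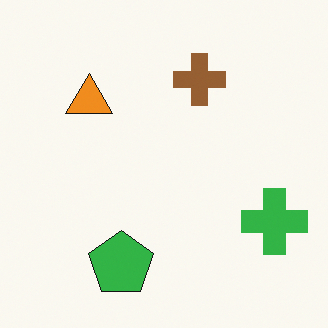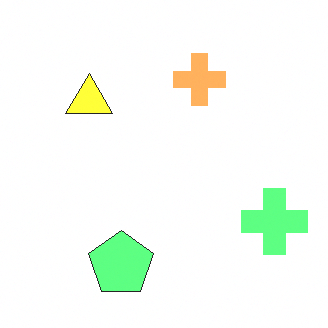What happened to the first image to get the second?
The transformation is: brightened a lot.

Every pixel — background and shapes alike — is uniformly brightened.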